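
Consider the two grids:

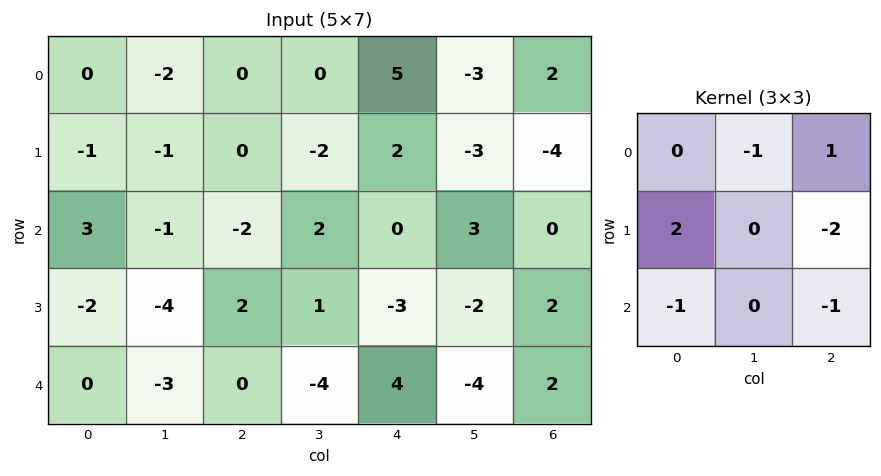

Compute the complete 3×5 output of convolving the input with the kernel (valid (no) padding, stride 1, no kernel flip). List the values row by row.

-1 1 3 -11 17
11 -5 1 -6 0
-9 1 4 17 -19

Output[0,0]: The receptive field on the input at this output position is [0 -2 0 / -1 -1 0 / 3 -1 -2]. Elementwise product with the kernel and sum: -2·-1 + 0·1 + -1·2 + 0·-2 + 3·-1 + -2·-1.
Output[0,1]: The receptive field on the input at this output position is [-2 0 0 / -1 0 -2 / -1 -2 2]. Elementwise product with the kernel and sum: 0·-1 + 0·1 + -1·2 + -2·-2 + -1·-1 + 2·-1.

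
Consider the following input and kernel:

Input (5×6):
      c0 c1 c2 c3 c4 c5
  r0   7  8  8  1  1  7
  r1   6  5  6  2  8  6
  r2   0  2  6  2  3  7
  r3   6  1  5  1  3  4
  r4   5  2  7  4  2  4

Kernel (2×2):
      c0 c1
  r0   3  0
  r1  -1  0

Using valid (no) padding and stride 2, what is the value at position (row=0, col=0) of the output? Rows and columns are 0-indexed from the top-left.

15

The receptive field on the input at this output position is [7 8 / 6 5]. Elementwise product with the kernel and sum: 7·3 + 6·-1.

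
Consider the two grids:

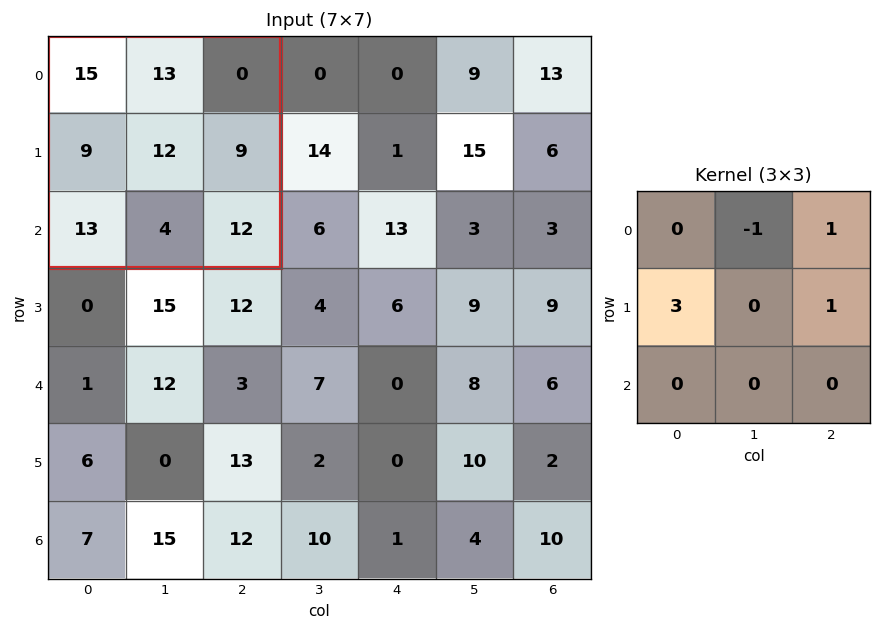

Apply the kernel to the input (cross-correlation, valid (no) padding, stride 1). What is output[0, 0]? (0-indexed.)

23

The receptive field on the input at this output position is [15 13 0 / 9 12 9 / 13 4 12]. Elementwise product with the kernel and sum: 13·-1 + 0·1 + 9·3 + 9·1.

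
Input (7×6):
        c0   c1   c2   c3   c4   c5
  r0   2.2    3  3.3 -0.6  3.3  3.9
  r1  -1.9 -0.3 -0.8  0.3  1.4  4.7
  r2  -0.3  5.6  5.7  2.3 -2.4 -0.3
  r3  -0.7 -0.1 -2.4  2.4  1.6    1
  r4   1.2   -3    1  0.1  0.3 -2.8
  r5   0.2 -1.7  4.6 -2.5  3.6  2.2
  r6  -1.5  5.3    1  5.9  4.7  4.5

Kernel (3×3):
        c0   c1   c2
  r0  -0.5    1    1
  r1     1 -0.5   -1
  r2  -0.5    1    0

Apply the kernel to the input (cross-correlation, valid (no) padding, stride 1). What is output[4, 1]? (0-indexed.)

The receptive field on the input at this output position is [-3 1 0.1 / -1.7 4.6 -2.5 / 5.3 1 5.9]. Elementwise product with the kernel and sum: -3·-0.5 + 1·1 + 0.1·1 + -1.7·1 + 4.6·-0.5 + -2.5·-1 + 5.3·-0.5 + 1·1.

-0.55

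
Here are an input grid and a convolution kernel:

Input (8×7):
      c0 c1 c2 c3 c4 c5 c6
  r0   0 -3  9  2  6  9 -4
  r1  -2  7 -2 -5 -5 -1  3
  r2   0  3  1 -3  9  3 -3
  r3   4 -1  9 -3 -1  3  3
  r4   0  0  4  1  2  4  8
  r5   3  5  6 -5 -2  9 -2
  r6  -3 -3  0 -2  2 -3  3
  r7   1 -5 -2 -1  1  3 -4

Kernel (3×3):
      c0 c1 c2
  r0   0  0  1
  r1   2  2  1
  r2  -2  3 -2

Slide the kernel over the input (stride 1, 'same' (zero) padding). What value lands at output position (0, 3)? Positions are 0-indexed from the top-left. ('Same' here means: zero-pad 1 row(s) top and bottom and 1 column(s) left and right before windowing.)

The receptive field on the zero-padded input at this output position is [0 0 0 / 9 2 6 / -2 -5 -5]. Elementwise product with the kernel and sum: 0·1 + 9·2 + 2·2 + 6·1 + -2·-2 + -5·3 + -5·-2.

27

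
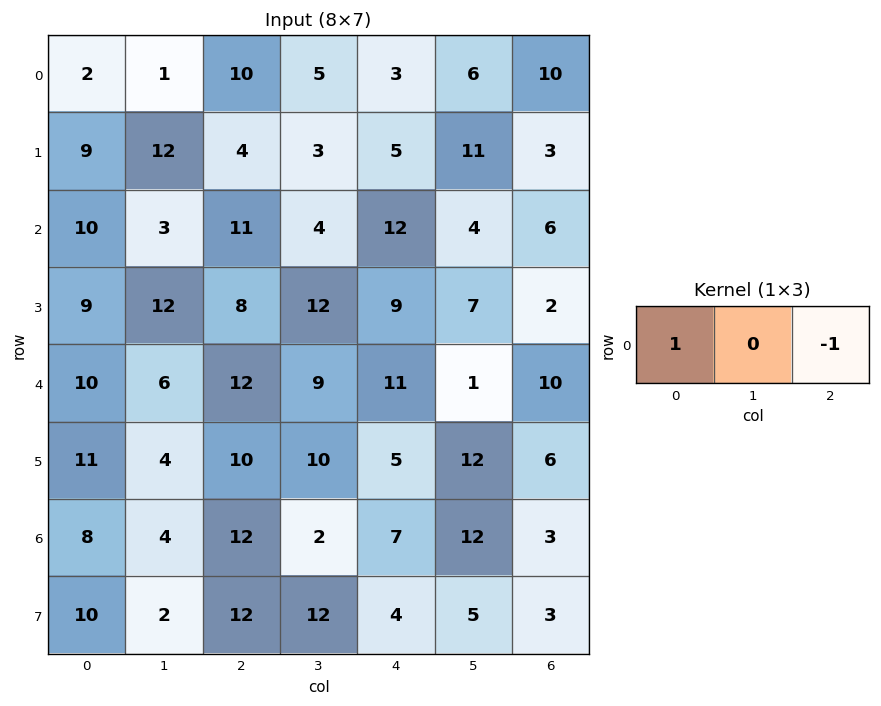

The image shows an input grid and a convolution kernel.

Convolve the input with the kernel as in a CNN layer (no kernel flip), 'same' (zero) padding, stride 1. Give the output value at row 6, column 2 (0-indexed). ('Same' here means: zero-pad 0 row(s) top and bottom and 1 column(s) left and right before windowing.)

The receptive field on the zero-padded input at this output position is [4 12 2]. Elementwise product with the kernel and sum: 4·1 + 2·-1.

2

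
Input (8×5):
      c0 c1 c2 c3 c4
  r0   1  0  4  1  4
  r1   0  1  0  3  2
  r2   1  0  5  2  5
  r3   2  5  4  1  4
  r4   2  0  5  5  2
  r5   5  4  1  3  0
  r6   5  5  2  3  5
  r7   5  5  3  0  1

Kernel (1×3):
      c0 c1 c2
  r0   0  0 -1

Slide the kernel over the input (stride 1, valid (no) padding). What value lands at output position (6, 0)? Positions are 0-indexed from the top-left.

-2

The receptive field on the input at this output position is [5 5 2]. Elementwise product with the kernel and sum: 2·-1.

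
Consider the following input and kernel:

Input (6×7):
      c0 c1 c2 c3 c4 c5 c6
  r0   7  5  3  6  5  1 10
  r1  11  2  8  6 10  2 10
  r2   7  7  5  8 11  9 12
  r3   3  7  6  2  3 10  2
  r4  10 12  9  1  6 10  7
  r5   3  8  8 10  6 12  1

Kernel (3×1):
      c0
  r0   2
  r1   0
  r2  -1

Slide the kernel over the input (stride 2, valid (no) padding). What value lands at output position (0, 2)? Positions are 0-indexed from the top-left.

-1

The receptive field on the input at this output position is [5 / 10 / 11]. Elementwise product with the kernel and sum: 5·2 + 11·-1.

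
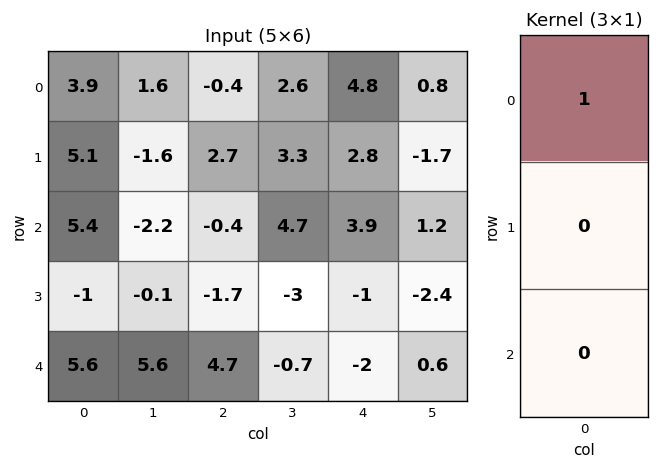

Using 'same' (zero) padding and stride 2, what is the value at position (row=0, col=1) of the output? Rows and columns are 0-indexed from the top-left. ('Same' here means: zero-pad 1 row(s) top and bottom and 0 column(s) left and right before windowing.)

The receptive field on the zero-padded input at this output position is [0 / -0.4 / 2.7]. Elementwise product with the kernel and sum: 0·1.

0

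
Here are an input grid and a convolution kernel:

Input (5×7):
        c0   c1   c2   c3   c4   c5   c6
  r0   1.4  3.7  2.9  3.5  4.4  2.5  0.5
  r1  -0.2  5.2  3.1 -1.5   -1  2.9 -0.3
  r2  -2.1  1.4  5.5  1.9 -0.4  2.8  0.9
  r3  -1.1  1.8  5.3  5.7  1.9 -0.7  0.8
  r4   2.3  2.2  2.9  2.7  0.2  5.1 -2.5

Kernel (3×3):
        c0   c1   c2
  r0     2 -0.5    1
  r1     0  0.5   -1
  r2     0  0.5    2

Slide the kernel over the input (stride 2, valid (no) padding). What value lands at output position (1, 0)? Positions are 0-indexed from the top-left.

The receptive field on the input at this output position is [-2.1 1.4 5.5 / -1.1 1.8 5.3 / 2.3 2.2 2.9]. Elementwise product with the kernel and sum: -2.1·2 + 1.4·-0.5 + 5.5·1 + 1.8·0.5 + 5.3·-1 + 2.2·0.5 + 2.9·2.

3.1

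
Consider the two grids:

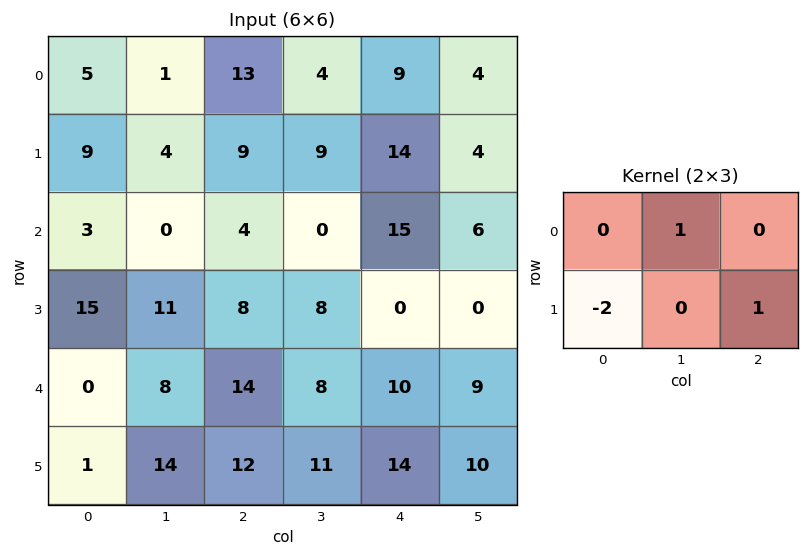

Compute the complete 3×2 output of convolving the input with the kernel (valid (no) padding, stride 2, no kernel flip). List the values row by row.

Output[0,0]: The receptive field on the input at this output position is [5 1 13 / 9 4 9]. Elementwise product with the kernel and sum: 1·1 + 9·-2 + 9·1.

-8 0
-22 -16
18 -2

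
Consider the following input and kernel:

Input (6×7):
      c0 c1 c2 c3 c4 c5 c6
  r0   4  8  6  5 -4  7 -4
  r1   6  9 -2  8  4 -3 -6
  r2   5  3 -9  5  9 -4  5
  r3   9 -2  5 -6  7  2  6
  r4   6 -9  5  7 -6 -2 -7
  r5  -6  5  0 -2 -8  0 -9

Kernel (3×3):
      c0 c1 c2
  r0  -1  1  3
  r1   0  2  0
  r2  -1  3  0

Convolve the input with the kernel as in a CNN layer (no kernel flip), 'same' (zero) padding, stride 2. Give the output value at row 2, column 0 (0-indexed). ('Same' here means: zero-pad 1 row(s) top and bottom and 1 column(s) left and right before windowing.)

The receptive field on the zero-padded input at this output position is [0 9 -2 / 0 6 -9 / 0 -6 5]. Elementwise product with the kernel and sum: 0·-1 + 9·1 + -2·3 + 6·2 + 0·-1 + -6·3.

-3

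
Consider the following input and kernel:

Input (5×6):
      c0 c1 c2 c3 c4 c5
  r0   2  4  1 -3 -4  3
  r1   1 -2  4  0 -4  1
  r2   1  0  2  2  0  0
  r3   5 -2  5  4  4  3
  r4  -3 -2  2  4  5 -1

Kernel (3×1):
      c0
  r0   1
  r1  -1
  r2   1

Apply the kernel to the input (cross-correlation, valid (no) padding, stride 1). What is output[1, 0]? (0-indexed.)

The receptive field on the input at this output position is [1 / 1 / 5]. Elementwise product with the kernel and sum: 1·1 + 1·-1 + 5·1.

5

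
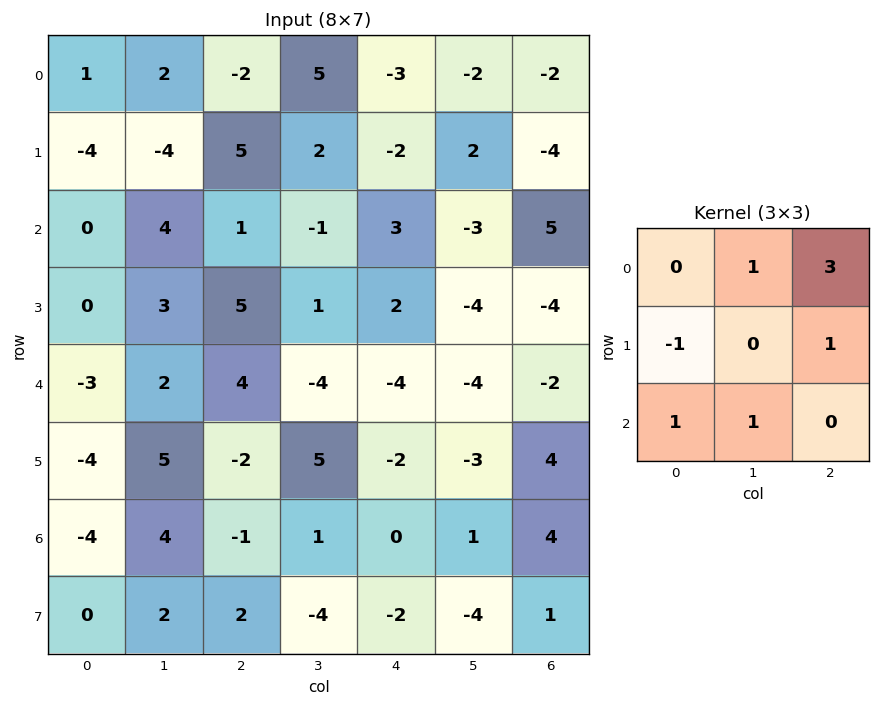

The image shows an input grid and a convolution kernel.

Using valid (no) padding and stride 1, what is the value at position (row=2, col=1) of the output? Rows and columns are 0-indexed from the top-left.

2

The receptive field on the input at this output position is [4 1 -1 / 3 5 1 / 2 4 -4]. Elementwise product with the kernel and sum: 1·1 + -1·3 + 3·-1 + 1·1 + 2·1 + 4·1.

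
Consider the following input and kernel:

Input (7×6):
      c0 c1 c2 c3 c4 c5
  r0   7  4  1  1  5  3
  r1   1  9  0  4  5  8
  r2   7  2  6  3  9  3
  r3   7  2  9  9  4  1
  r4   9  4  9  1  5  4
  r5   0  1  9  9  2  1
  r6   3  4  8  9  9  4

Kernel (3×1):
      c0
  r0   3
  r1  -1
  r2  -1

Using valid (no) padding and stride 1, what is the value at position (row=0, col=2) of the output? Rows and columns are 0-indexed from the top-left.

-3

The receptive field on the input at this output position is [1 / 0 / 6]. Elementwise product with the kernel and sum: 1·3 + 0·-1 + 6·-1.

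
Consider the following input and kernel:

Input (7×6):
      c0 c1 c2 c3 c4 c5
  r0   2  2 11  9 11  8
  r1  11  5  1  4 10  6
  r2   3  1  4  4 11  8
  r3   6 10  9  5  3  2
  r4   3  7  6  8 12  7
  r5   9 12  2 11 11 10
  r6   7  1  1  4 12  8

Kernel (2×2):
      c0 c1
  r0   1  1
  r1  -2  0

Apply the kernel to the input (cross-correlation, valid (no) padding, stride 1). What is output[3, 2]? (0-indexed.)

The receptive field on the input at this output position is [9 5 / 6 8]. Elementwise product with the kernel and sum: 9·1 + 5·1 + 6·-2.

2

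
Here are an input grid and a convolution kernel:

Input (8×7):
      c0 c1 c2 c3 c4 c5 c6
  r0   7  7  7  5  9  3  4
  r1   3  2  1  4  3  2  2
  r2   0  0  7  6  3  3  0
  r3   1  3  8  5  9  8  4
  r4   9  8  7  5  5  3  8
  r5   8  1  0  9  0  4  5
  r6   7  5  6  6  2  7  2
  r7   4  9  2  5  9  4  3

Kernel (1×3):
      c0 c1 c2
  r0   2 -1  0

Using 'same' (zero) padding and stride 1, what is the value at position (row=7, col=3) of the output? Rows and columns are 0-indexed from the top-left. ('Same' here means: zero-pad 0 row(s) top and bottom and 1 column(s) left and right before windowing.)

-1

The receptive field on the zero-padded input at this output position is [2 5 9]. Elementwise product with the kernel and sum: 2·2 + 5·-1.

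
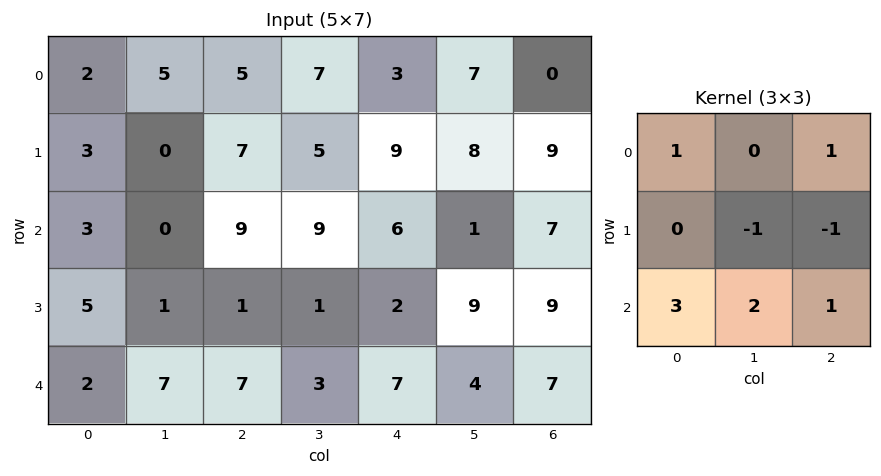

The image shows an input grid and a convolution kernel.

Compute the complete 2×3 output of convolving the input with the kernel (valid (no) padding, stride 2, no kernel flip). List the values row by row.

Output[0,0]: The receptive field on the input at this output position is [2 5 5 / 3 0 7 / 3 0 9]. Elementwise product with the kernel and sum: 2·1 + 5·1 + 0·-1 + 7·-1 + 3·3 + 0·2 + 9·1.

18 45 13
37 46 31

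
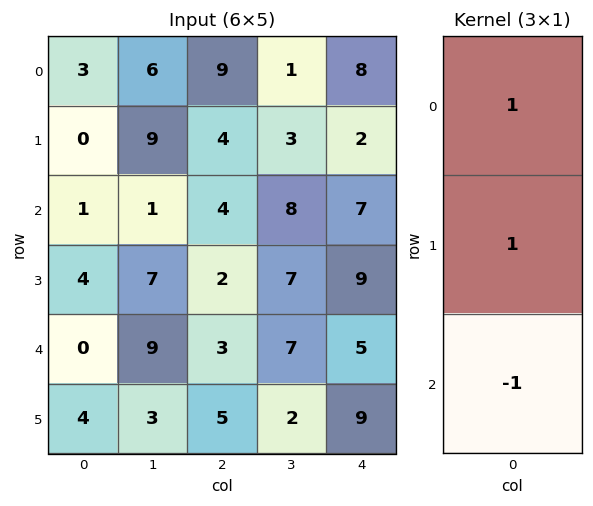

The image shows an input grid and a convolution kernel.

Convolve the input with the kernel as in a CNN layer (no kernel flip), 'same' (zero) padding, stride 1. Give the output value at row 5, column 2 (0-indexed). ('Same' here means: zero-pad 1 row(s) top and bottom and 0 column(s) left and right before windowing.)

The receptive field on the zero-padded input at this output position is [3 / 5 / 0]. Elementwise product with the kernel and sum: 3·1 + 5·1 + 0·-1.

8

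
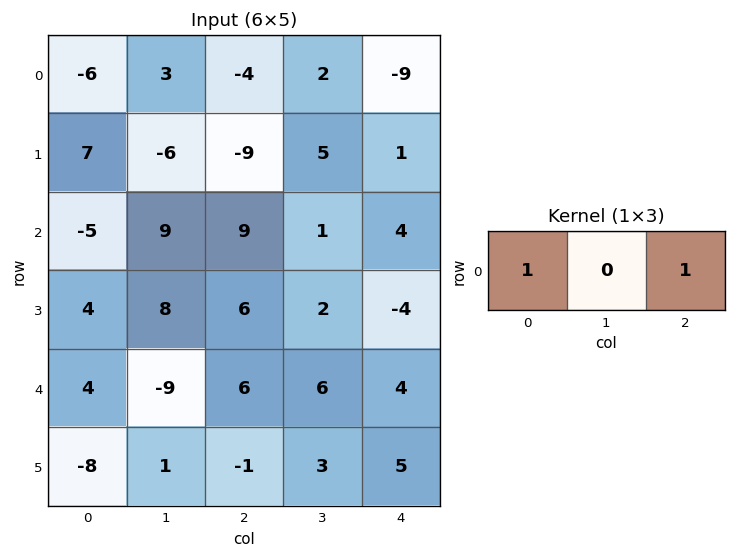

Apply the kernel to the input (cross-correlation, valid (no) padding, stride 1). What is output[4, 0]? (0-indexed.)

The receptive field on the input at this output position is [4 -9 6]. Elementwise product with the kernel and sum: 4·1 + 6·1.

10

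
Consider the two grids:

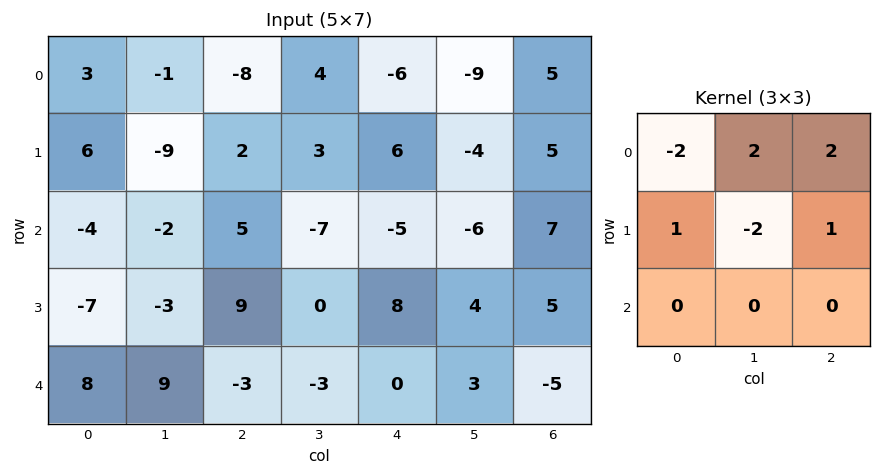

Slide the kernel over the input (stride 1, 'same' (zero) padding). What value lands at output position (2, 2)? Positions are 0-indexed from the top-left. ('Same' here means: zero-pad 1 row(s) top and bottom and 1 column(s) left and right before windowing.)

The receptive field on the zero-padded input at this output position is [-9 2 3 / -2 5 -7 / -3 9 0]. Elementwise product with the kernel and sum: -9·-2 + 2·2 + 3·2 + -2·1 + 5·-2 + -7·1.

9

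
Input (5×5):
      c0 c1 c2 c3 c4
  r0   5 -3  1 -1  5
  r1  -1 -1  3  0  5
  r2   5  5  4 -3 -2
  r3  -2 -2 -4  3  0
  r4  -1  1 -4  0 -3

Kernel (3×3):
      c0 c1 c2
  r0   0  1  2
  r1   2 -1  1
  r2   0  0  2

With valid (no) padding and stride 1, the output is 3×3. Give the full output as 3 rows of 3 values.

9 -12 16
6 12 19
-1 1 -24

Output[0,0]: The receptive field on the input at this output position is [5 -3 1 / -1 -1 3 / 5 5 4]. Elementwise product with the kernel and sum: -3·1 + 1·2 + -1·2 + -1·-1 + 3·1 + 4·2.
Output[0,1]: The receptive field on the input at this output position is [-3 1 -1 / -1 3 0 / 5 4 -3]. Elementwise product with the kernel and sum: 1·1 + -1·2 + -1·2 + 3·-1 + 0·1 + -3·2.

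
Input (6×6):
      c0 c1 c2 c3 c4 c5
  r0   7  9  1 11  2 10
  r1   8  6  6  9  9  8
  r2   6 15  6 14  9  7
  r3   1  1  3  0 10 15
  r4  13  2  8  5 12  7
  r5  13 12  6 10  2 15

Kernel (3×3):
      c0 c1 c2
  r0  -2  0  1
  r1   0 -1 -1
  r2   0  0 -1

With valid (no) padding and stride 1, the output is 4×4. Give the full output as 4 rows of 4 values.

Output[0,0]: The receptive field on the input at this output position is [7 9 1 / 8 6 6 / 6 15 6]. Elementwise product with the kernel and sum: 7·-2 + 1·1 + 6·-1 + 6·-1 + 6·-1.

-31 -36 -27 -36
-34 -23 -36 -41
-18 -24 -25 -53
-15 -25 -15 -19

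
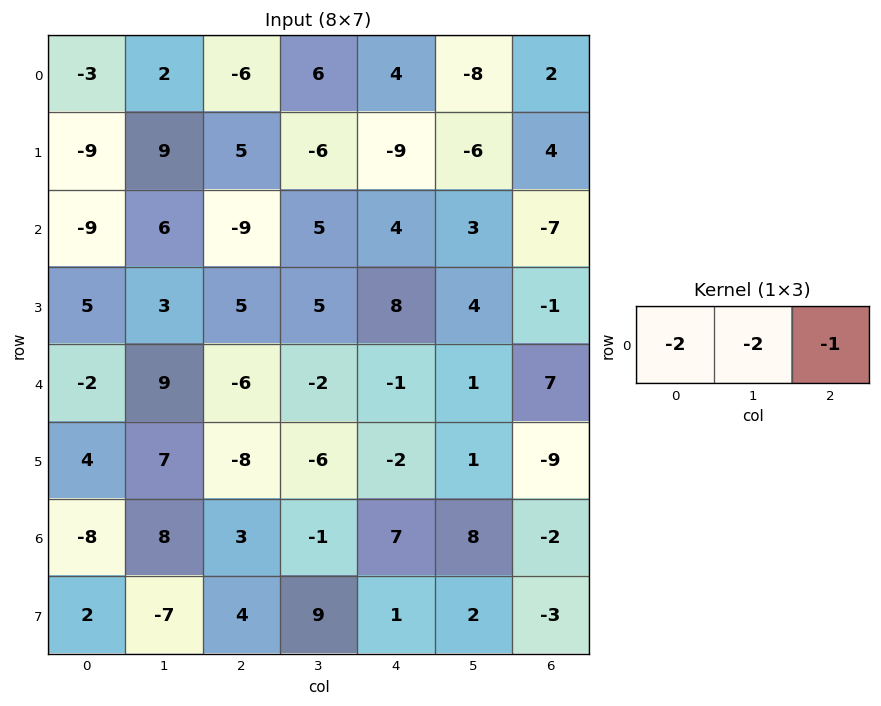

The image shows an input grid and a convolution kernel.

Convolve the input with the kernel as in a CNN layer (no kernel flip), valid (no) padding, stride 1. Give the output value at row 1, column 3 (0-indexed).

The receptive field on the input at this output position is [-6 -9 -6]. Elementwise product with the kernel and sum: -6·-2 + -9·-2 + -6·-1.

36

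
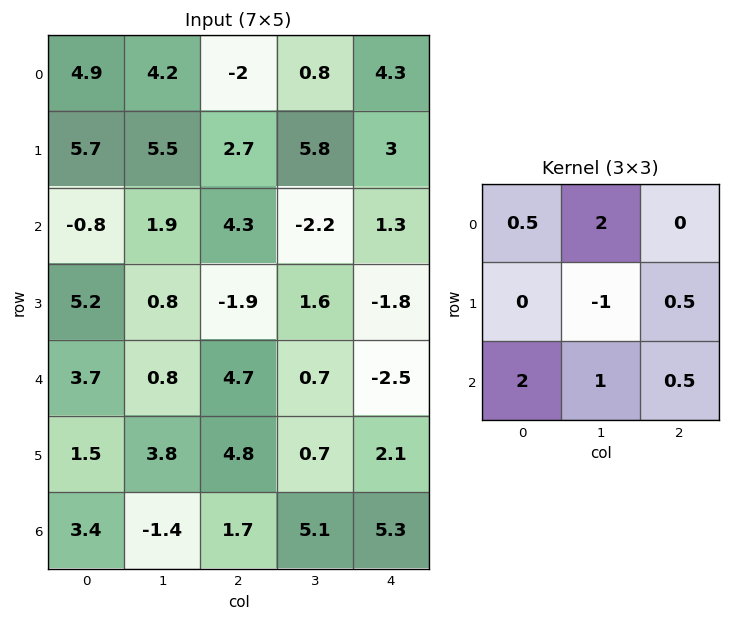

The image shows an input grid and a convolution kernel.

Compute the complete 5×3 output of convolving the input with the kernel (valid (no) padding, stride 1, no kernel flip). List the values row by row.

9.15 5.3 3.35
24.35 3.25 12.7
12.2 18.9 4.1
14.95 5 11.65
8.3 6.8 15.25

Output[0,0]: The receptive field on the input at this output position is [4.9 4.2 -2 / 5.7 5.5 2.7 / -0.8 1.9 4.3]. Elementwise product with the kernel and sum: 4.9·0.5 + 4.2·2 + 5.5·-1 + 2.7·0.5 + -0.8·2 + 1.9·1 + 4.3·0.5.
Output[0,1]: The receptive field on the input at this output position is [4.2 -2 0.8 / 5.5 2.7 5.8 / 1.9 4.3 -2.2]. Elementwise product with the kernel and sum: 4.2·0.5 + -2·2 + 2.7·-1 + 5.8·0.5 + 1.9·2 + 4.3·1 + -2.2·0.5.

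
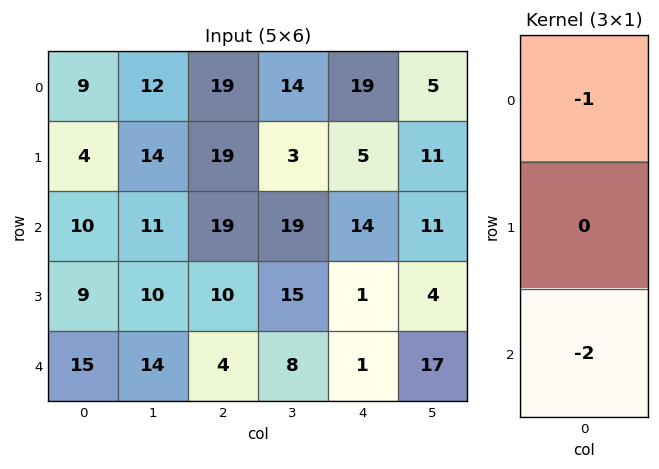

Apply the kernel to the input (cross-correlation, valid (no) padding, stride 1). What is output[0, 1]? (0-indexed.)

-34

The receptive field on the input at this output position is [12 / 14 / 11]. Elementwise product with the kernel and sum: 12·-1 + 11·-2.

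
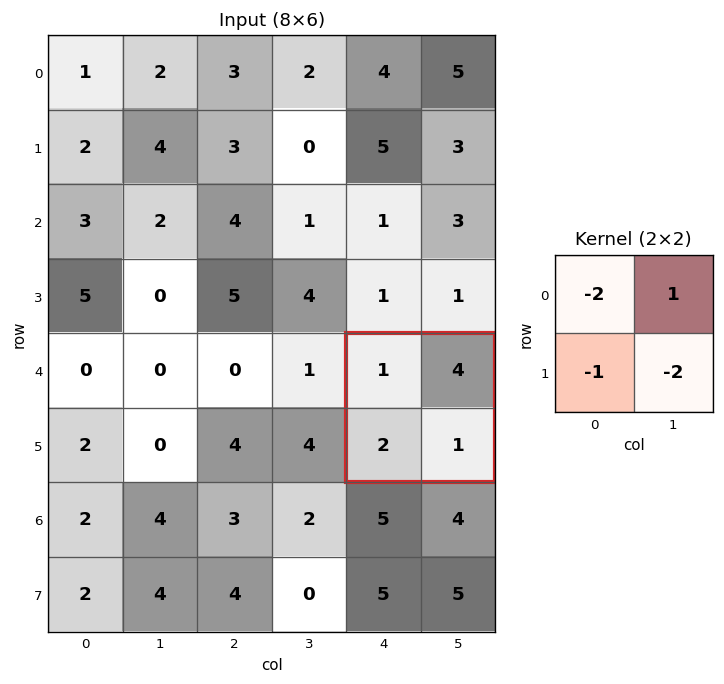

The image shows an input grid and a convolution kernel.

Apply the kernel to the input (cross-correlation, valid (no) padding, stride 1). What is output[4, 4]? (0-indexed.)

-2

The receptive field on the input at this output position is [1 4 / 2 1]. Elementwise product with the kernel and sum: 1·-2 + 4·1 + 2·-1 + 1·-2.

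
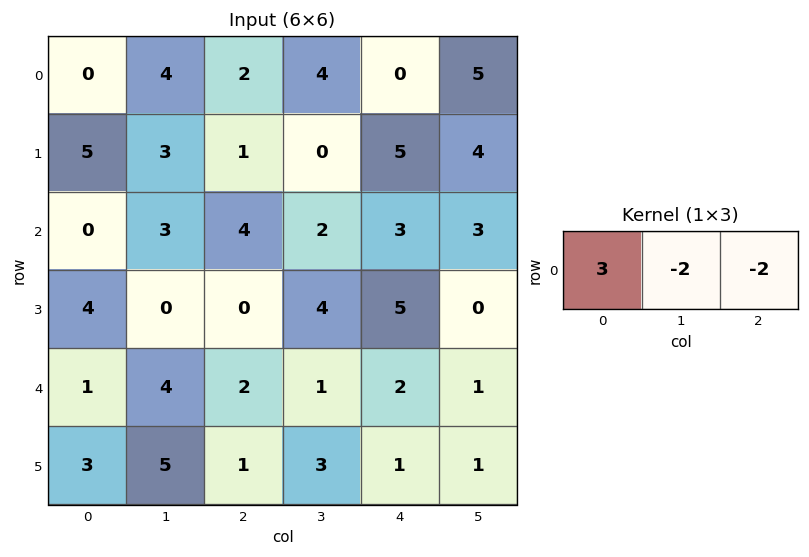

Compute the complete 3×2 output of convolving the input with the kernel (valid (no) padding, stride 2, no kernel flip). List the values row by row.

-12 -2
-14 2
-9 0

Output[0,0]: The receptive field on the input at this output position is [0 4 2]. Elementwise product with the kernel and sum: 0·3 + 4·-2 + 2·-2.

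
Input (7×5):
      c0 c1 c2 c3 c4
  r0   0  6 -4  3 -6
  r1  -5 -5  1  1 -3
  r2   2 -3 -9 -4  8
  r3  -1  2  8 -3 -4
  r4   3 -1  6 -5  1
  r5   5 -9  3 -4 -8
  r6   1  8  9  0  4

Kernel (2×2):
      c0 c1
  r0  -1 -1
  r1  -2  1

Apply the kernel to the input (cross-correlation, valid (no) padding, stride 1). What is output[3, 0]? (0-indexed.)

-8

The receptive field on the input at this output position is [-1 2 / 3 -1]. Elementwise product with the kernel and sum: -1·-1 + 2·-1 + 3·-2 + -1·1.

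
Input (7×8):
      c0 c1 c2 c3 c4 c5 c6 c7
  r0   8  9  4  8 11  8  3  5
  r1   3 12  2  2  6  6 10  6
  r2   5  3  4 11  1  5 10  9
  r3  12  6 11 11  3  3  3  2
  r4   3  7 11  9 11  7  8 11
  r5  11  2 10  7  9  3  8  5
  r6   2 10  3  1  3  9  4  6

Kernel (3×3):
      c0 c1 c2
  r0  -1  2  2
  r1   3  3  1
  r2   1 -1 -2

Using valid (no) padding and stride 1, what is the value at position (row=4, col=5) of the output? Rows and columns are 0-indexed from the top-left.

62

The receptive field on the input at this output position is [7 8 11 / 3 8 5 / 9 4 6]. Elementwise product with the kernel and sum: 7·-1 + 8·2 + 11·2 + 3·3 + 8·3 + 5·1 + 9·1 + 4·-1 + 6·-2.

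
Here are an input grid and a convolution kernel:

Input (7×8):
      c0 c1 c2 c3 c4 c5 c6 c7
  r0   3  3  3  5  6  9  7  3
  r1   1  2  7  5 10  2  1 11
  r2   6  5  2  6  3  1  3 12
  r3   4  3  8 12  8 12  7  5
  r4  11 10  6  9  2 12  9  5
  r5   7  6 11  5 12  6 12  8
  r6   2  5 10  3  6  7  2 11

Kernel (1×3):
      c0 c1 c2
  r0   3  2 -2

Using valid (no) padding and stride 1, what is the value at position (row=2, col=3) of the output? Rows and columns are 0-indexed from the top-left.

The receptive field on the input at this output position is [6 3 1]. Elementwise product with the kernel and sum: 6·3 + 3·2 + 1·-2.

22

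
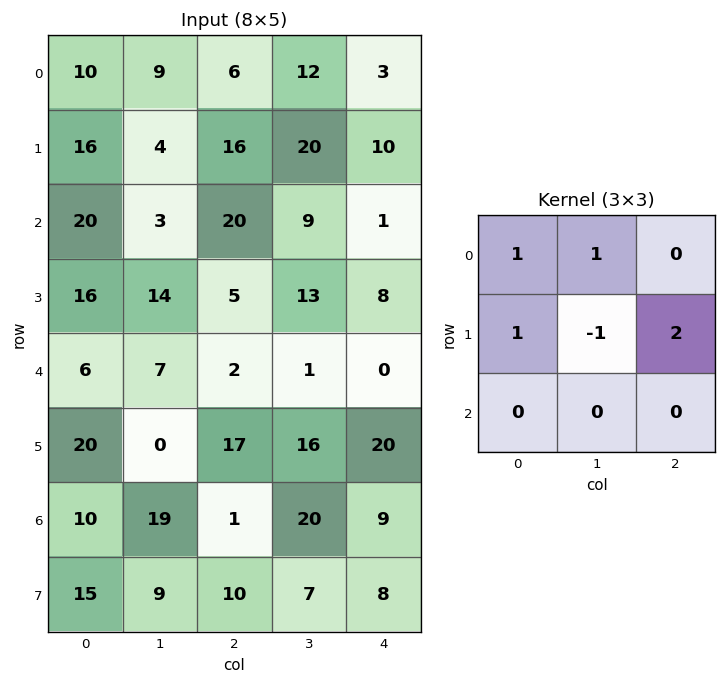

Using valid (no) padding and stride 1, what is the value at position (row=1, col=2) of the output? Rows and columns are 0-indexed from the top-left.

49

The receptive field on the input at this output position is [16 20 10 / 20 9 1 / 5 13 8]. Elementwise product with the kernel and sum: 16·1 + 20·1 + 20·1 + 9·-1 + 1·2.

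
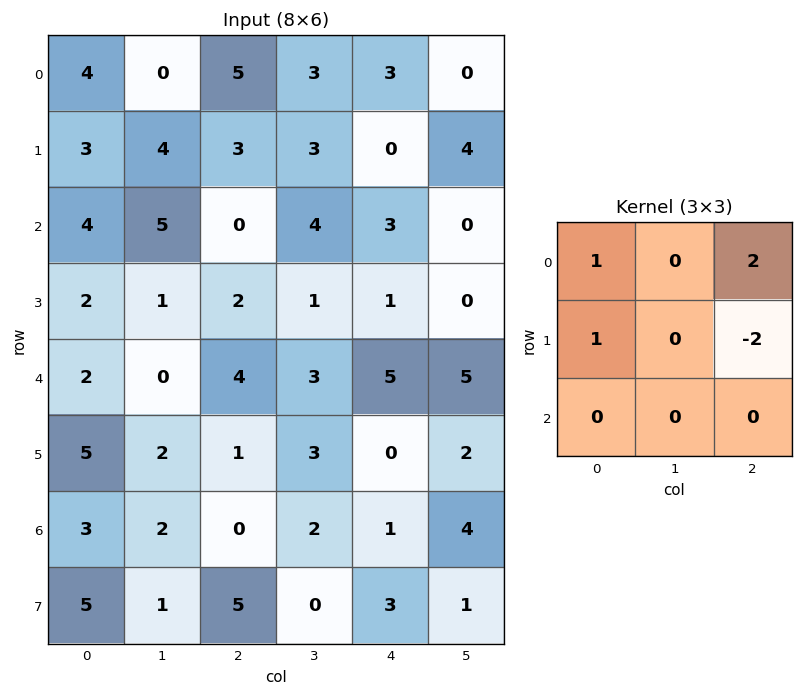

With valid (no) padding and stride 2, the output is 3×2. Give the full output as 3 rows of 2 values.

11 14
2 6
13 15

Output[0,0]: The receptive field on the input at this output position is [4 0 5 / 3 4 3 / 4 5 0]. Elementwise product with the kernel and sum: 4·1 + 5·2 + 3·1 + 3·-2.
Output[0,1]: The receptive field on the input at this output position is [5 3 3 / 3 3 0 / 0 4 3]. Elementwise product with the kernel and sum: 5·1 + 3·2 + 3·1 + 0·-2.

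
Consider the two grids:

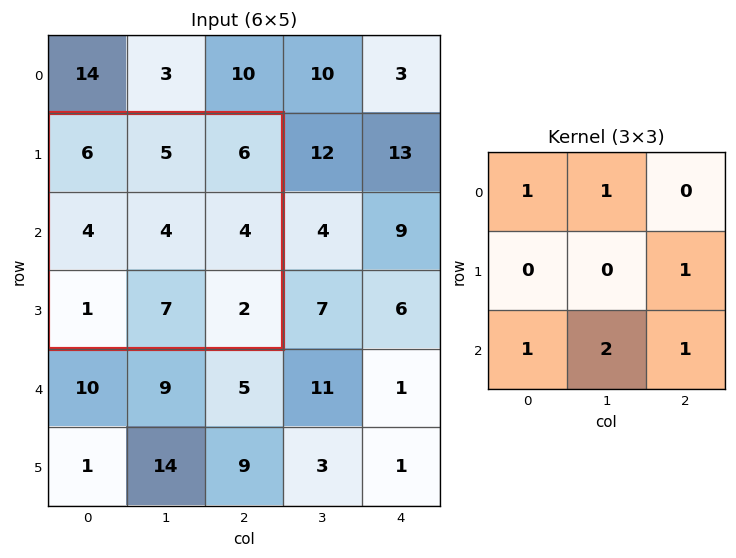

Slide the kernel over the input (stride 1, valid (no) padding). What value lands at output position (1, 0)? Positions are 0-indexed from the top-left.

The receptive field on the input at this output position is [6 5 6 / 4 4 4 / 1 7 2]. Elementwise product with the kernel and sum: 6·1 + 5·1 + 4·1 + 1·1 + 7·2 + 2·1.

32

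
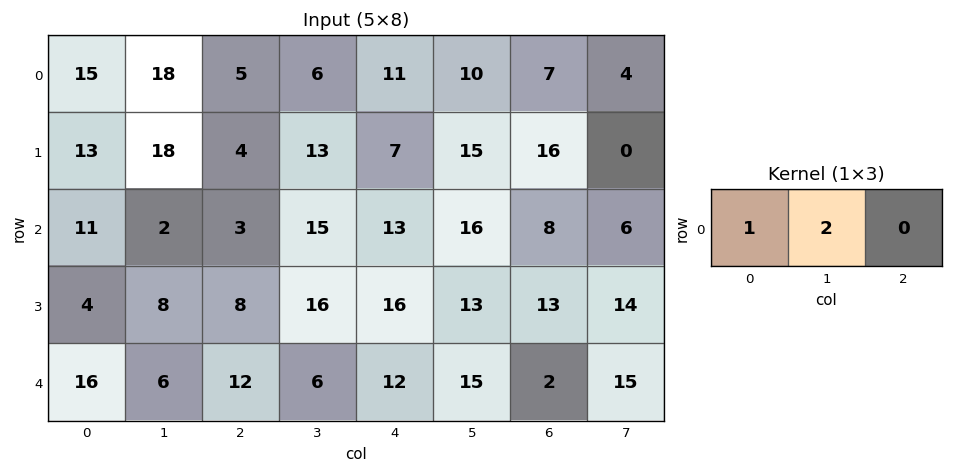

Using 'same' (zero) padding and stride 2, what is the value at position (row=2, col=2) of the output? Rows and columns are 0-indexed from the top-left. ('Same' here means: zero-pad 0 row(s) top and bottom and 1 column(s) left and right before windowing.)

30

The receptive field on the zero-padded input at this output position is [6 12 15]. Elementwise product with the kernel and sum: 6·1 + 12·2.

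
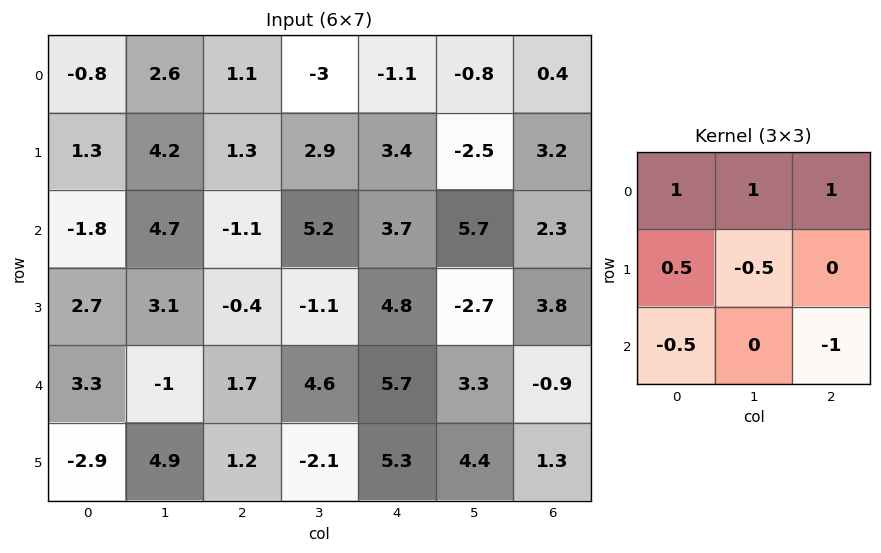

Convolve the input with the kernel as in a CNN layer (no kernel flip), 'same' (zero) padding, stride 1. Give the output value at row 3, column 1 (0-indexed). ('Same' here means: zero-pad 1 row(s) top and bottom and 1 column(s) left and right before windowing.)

-1.75

The receptive field on the zero-padded input at this output position is [-1.8 4.7 -1.1 / 2.7 3.1 -0.4 / 3.3 -1 1.7]. Elementwise product with the kernel and sum: -1.8·1 + 4.7·1 + -1.1·1 + 2.7·0.5 + 3.1·-0.5 + 3.3·-0.5 + 1.7·-1.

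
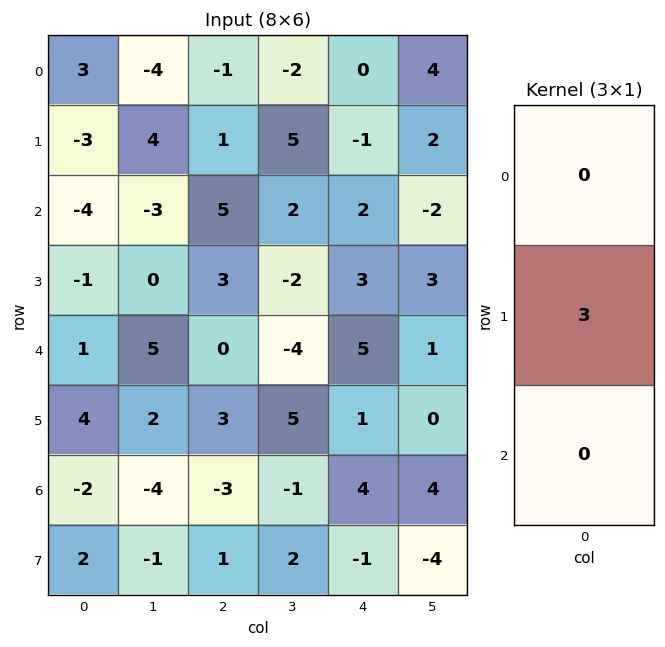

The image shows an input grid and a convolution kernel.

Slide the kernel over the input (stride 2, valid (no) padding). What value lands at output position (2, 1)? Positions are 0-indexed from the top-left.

9

The receptive field on the input at this output position is [0 / 3 / -3]. Elementwise product with the kernel and sum: 3·3.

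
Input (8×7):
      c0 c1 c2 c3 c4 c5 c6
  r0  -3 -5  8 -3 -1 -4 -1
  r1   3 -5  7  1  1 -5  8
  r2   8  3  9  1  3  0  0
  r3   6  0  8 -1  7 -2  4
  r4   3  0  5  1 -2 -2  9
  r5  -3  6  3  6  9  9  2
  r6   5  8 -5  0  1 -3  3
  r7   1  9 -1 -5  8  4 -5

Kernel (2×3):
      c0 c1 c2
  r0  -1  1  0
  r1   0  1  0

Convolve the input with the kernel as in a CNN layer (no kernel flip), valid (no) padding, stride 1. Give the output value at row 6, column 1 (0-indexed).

The receptive field on the input at this output position is [8 -5 0 / 9 -1 -5]. Elementwise product with the kernel and sum: 8·-1 + -5·1 + -1·1.

-14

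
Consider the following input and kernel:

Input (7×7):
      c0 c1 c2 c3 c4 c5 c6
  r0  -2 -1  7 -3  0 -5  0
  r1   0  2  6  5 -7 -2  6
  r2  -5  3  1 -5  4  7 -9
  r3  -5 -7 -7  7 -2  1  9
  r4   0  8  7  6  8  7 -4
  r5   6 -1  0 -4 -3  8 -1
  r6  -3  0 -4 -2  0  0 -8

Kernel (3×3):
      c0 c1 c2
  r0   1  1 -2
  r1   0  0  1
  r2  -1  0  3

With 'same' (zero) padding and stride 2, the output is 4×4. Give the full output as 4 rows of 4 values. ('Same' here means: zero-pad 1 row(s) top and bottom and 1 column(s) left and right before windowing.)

Output[0,0]: The receptive field on the zero-padded input at this output position is [0 0 0 / 0 -2 -1 / 0 0 2]. Elementwise product with the kernel and sum: 0·1 + 0·1 + 0·-2 + -1·1 + 0·-1 + 2·3.
Output[0,1]: The receptive field on the zero-padded input at this output position is [0 0 0 / -1 7 -3 / 2 6 5]. Elementwise product with the kernel and sum: 0·1 + 0·1 + 0·-2 + -3·1 + 2·-1 + 5·3.

5 10 -16 2
-22 21 5 3
14 -33 38 2
8 5 -23 7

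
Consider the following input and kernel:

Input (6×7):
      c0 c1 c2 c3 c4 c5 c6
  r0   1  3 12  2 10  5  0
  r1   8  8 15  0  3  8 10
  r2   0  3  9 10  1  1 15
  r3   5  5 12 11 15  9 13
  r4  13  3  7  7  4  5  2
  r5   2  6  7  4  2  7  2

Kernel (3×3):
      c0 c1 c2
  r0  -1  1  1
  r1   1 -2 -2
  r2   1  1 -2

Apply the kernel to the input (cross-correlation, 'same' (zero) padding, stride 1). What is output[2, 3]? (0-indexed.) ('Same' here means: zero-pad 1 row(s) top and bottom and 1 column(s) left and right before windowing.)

The receptive field on the zero-padded input at this output position is [15 0 3 / 9 10 1 / 12 11 15]. Elementwise product with the kernel and sum: 15·-1 + 0·1 + 3·1 + 9·1 + 10·-2 + 1·-2 + 12·1 + 11·1 + 15·-2.

-32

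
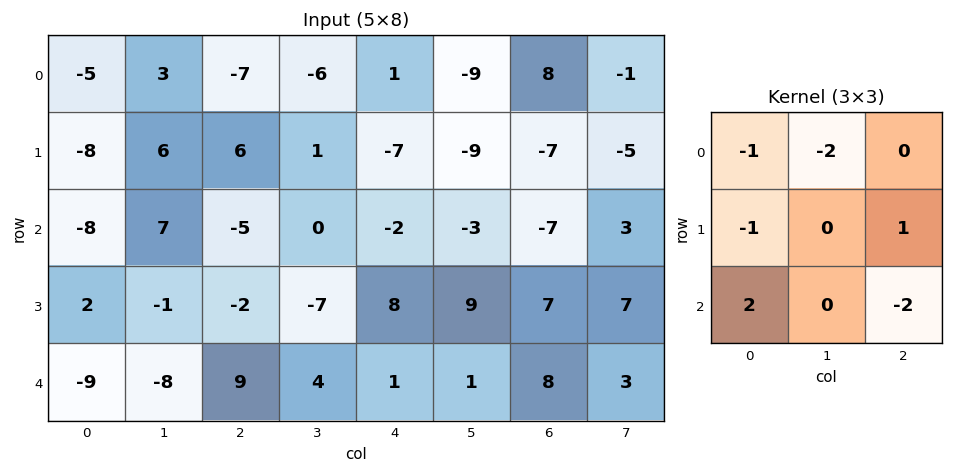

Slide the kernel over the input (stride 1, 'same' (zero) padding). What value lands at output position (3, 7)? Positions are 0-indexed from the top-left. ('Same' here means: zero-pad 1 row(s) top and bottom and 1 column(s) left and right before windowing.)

The receptive field on the zero-padded input at this output position is [-7 3 0 / 7 7 0 / 8 3 0]. Elementwise product with the kernel and sum: -7·-1 + 3·-2 + 7·-1 + 0·1 + 8·2 + 0·-2.

10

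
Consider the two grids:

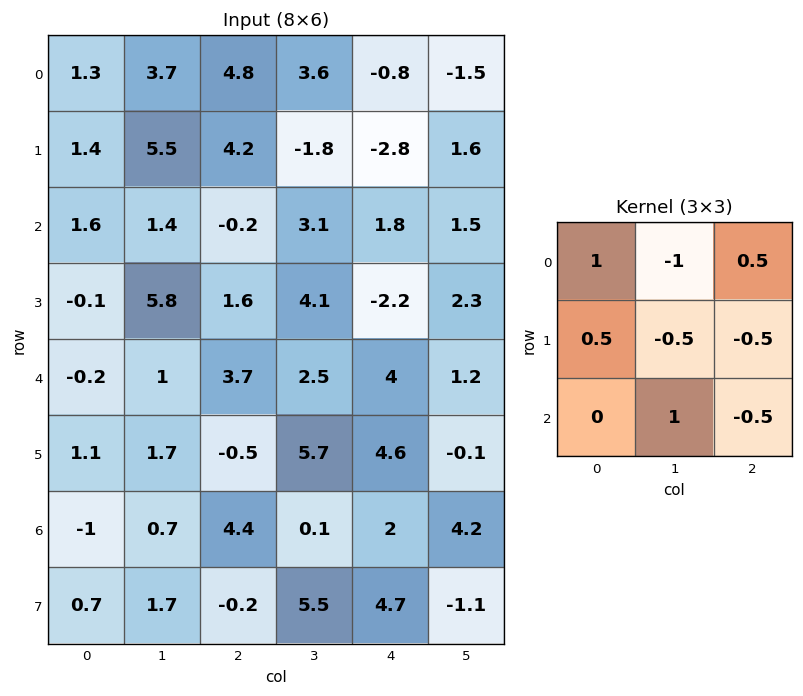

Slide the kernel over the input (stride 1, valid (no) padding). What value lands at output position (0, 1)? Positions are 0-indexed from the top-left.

The receptive field on the input at this output position is [3.7 4.8 3.6 / 5.5 4.2 -1.8 / 1.4 -0.2 3.1]. Elementwise product with the kernel and sum: 3.7·1 + 4.8·-1 + 3.6·0.5 + 5.5·0.5 + 4.2·-0.5 + -1.8·-0.5 + -0.2·1 + 3.1·-0.5.

0.5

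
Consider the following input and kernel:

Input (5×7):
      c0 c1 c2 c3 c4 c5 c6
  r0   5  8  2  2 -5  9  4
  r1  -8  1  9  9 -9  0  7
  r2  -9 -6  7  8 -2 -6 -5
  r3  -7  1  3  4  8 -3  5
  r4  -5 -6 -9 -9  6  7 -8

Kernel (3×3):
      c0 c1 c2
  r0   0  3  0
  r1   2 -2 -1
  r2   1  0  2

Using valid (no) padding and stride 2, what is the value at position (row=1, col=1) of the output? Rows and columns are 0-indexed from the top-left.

17

The receptive field on the input at this output position is [7 8 -2 / 3 4 8 / -9 -9 6]. Elementwise product with the kernel and sum: 8·3 + 3·2 + 4·-2 + 8·-1 + -9·1 + 6·2.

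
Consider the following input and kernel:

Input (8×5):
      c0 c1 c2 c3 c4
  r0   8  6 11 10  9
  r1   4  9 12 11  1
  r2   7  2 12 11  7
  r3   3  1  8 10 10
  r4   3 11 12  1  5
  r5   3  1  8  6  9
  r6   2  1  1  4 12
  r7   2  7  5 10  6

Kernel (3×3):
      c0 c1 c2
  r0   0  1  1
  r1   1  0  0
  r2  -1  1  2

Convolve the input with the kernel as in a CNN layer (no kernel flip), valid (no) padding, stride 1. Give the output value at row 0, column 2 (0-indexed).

The receptive field on the input at this output position is [11 10 9 / 12 11 1 / 12 11 7]. Elementwise product with the kernel and sum: 10·1 + 9·1 + 12·1 + 12·-1 + 11·1 + 7·2.

44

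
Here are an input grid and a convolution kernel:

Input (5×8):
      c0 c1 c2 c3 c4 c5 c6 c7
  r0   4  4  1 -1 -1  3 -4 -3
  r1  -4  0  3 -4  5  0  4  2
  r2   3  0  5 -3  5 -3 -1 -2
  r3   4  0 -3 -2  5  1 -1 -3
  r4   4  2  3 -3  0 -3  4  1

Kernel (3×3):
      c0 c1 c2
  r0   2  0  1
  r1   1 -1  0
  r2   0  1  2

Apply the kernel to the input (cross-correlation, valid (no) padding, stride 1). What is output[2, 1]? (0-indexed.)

The receptive field on the input at this output position is [0 5 -3 / 0 -3 -2 / 2 3 -3]. Elementwise product with the kernel and sum: 0·2 + -3·1 + 0·1 + -3·-1 + 3·1 + -3·2.

-3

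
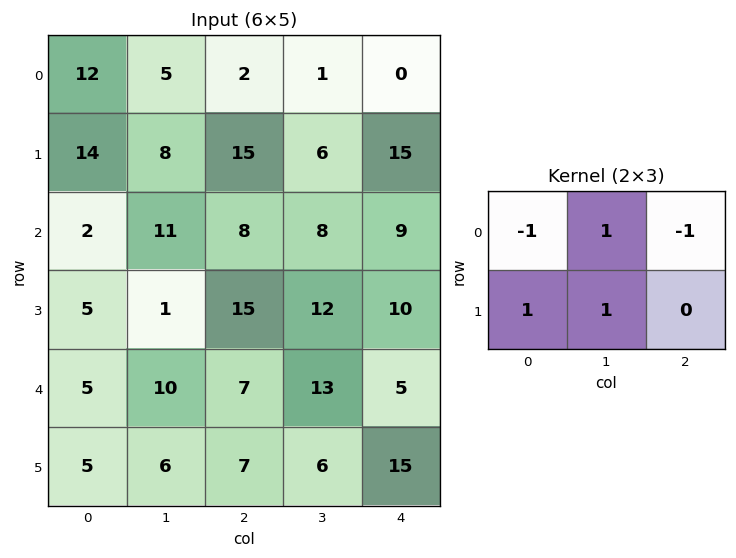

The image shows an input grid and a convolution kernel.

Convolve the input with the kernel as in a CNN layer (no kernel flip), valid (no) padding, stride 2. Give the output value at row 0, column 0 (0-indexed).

The receptive field on the input at this output position is [12 5 2 / 14 8 15]. Elementwise product with the kernel and sum: 12·-1 + 5·1 + 2·-1 + 14·1 + 8·1.

13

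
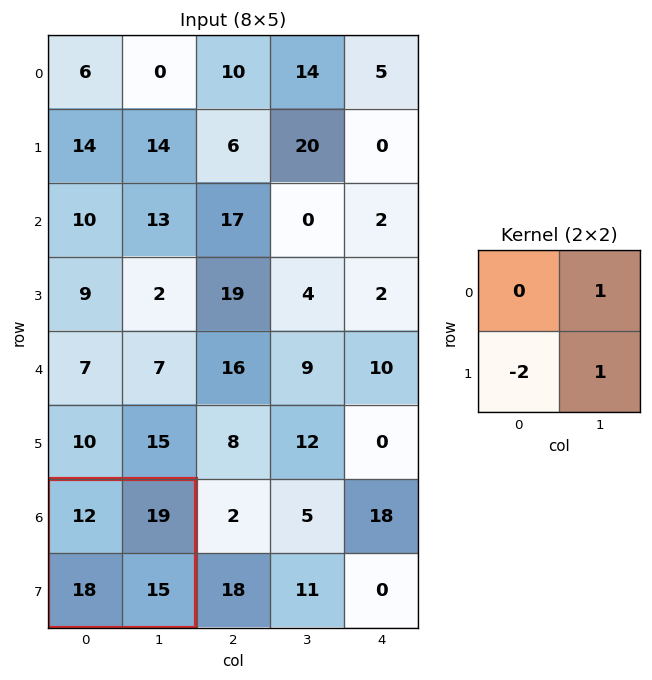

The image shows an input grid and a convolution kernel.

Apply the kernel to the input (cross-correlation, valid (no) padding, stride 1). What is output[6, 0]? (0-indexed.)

-2

The receptive field on the input at this output position is [12 19 / 18 15]. Elementwise product with the kernel and sum: 19·1 + 18·-2 + 15·1.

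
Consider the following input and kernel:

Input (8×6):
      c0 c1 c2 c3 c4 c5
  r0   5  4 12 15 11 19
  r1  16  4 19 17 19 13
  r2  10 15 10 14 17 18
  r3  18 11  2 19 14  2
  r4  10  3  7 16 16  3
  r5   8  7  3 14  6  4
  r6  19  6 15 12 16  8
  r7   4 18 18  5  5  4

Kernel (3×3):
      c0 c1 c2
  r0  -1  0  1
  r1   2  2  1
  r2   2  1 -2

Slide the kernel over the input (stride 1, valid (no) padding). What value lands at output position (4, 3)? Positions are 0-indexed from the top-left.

55

The receptive field on the input at this output position is [16 16 3 / 14 6 4 / 12 16 8]. Elementwise product with the kernel and sum: 16·-1 + 3·1 + 14·2 + 6·2 + 4·1 + 12·2 + 16·1 + 8·-2.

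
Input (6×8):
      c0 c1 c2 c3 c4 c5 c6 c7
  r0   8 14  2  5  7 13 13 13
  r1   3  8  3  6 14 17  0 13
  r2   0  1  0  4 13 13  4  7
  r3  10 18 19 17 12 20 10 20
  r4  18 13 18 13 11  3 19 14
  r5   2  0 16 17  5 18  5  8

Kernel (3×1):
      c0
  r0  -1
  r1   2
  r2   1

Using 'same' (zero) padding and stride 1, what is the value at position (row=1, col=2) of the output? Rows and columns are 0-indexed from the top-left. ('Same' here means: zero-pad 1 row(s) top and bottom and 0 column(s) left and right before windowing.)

The receptive field on the zero-padded input at this output position is [2 / 3 / 0]. Elementwise product with the kernel and sum: 2·-1 + 3·2 + 0·1.

4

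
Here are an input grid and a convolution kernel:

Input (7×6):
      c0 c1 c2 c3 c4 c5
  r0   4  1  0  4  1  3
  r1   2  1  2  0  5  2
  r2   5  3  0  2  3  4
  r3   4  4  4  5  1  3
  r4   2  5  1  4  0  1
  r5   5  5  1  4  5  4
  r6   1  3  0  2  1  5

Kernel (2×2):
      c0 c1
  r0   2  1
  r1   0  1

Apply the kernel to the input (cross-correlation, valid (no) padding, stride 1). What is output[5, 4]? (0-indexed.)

The receptive field on the input at this output position is [5 4 / 1 5]. Elementwise product with the kernel and sum: 5·2 + 4·1 + 5·1.

19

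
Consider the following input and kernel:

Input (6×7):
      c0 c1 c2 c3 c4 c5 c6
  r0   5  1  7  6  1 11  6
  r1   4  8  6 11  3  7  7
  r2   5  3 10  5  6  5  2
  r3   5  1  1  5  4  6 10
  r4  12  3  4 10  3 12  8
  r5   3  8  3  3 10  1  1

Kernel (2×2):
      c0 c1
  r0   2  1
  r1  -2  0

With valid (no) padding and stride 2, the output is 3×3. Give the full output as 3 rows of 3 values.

3 8 7
3 23 9
21 12 -2

Output[0,0]: The receptive field on the input at this output position is [5 1 / 4 8]. Elementwise product with the kernel and sum: 5·2 + 1·1 + 4·-2.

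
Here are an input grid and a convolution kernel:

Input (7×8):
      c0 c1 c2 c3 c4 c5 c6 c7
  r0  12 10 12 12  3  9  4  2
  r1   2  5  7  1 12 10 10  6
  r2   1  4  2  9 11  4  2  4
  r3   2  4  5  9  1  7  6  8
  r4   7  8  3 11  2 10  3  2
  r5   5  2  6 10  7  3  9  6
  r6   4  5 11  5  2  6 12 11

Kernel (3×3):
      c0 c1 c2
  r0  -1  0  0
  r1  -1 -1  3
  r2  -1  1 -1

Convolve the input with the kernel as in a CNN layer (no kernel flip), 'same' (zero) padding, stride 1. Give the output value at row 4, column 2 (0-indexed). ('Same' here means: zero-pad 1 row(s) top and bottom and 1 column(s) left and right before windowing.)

The receptive field on the zero-padded input at this output position is [4 5 9 / 8 3 11 / 2 6 10]. Elementwise product with the kernel and sum: 4·-1 + 8·-1 + 3·-1 + 11·3 + 2·-1 + 6·1 + 10·-1.

12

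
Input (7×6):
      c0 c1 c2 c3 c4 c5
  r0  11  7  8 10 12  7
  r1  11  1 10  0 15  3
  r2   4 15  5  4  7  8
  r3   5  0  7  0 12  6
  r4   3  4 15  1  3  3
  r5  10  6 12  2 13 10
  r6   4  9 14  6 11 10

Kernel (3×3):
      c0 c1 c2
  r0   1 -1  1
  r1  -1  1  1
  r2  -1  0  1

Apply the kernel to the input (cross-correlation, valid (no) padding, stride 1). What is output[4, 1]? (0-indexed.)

-5

The receptive field on the input at this output position is [4 15 1 / 6 12 2 / 9 14 6]. Elementwise product with the kernel and sum: 4·1 + 15·-1 + 1·1 + 6·-1 + 12·1 + 2·1 + 9·-1 + 6·1.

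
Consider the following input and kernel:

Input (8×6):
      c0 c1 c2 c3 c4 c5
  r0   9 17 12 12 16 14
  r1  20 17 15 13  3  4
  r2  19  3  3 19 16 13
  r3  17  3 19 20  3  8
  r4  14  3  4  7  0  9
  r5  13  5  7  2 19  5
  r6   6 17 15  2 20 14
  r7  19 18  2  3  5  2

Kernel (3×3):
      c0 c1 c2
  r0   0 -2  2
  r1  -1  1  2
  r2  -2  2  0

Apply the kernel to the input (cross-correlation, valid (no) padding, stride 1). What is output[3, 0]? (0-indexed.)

The receptive field on the input at this output position is [17 3 19 / 14 3 4 / 13 5 7]. Elementwise product with the kernel and sum: 3·-2 + 19·2 + 14·-1 + 3·1 + 4·2 + 13·-2 + 5·2.

13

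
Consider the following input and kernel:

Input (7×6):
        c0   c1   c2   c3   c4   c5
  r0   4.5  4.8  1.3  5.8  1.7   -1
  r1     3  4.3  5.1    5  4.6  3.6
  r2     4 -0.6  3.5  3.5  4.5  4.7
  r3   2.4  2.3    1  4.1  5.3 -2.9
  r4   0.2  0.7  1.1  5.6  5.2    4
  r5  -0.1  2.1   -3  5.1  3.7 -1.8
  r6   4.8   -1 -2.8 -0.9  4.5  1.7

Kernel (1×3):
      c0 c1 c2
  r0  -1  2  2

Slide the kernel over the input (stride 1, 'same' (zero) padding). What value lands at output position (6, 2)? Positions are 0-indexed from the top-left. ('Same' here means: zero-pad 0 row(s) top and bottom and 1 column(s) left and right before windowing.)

-6.4

The receptive field on the zero-padded input at this output position is [-1 -2.8 -0.9]. Elementwise product with the kernel and sum: -1·-1 + -2.8·2 + -0.9·2.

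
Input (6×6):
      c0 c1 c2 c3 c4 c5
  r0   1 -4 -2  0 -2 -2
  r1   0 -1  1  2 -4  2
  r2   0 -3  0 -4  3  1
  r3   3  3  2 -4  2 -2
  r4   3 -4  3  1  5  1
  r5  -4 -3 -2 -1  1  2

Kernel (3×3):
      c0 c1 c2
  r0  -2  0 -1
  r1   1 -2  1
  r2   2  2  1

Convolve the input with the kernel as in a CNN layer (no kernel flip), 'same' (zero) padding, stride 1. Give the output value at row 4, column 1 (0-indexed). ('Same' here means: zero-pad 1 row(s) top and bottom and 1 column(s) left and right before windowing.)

-10

The receptive field on the zero-padded input at this output position is [3 3 2 / 3 -4 3 / -4 -3 -2]. Elementwise product with the kernel and sum: 3·-2 + 2·-1 + 3·1 + -4·-2 + 3·1 + -4·2 + -3·2 + -2·1.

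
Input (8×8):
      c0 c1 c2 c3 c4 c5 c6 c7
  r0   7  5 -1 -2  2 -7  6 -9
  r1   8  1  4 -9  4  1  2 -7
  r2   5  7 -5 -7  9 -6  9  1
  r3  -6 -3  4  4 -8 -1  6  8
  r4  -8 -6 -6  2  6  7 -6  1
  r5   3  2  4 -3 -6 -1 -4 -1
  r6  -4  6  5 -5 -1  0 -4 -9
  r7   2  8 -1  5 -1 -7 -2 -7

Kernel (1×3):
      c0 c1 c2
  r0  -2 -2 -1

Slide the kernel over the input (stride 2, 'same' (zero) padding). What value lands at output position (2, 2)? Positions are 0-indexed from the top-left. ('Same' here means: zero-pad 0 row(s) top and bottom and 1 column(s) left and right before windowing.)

The receptive field on the zero-padded input at this output position is [2 6 7]. Elementwise product with the kernel and sum: 2·-2 + 6·-2 + 7·-1.

-23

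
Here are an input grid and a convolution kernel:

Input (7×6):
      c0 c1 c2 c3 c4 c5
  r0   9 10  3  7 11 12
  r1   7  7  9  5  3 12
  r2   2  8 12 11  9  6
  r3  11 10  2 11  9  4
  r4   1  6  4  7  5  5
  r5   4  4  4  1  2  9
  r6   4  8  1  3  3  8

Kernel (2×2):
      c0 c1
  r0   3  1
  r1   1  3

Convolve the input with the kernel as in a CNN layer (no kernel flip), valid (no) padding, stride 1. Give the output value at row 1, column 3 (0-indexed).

56

The receptive field on the input at this output position is [5 3 / 11 9]. Elementwise product with the kernel and sum: 5·3 + 3·1 + 11·1 + 9·3.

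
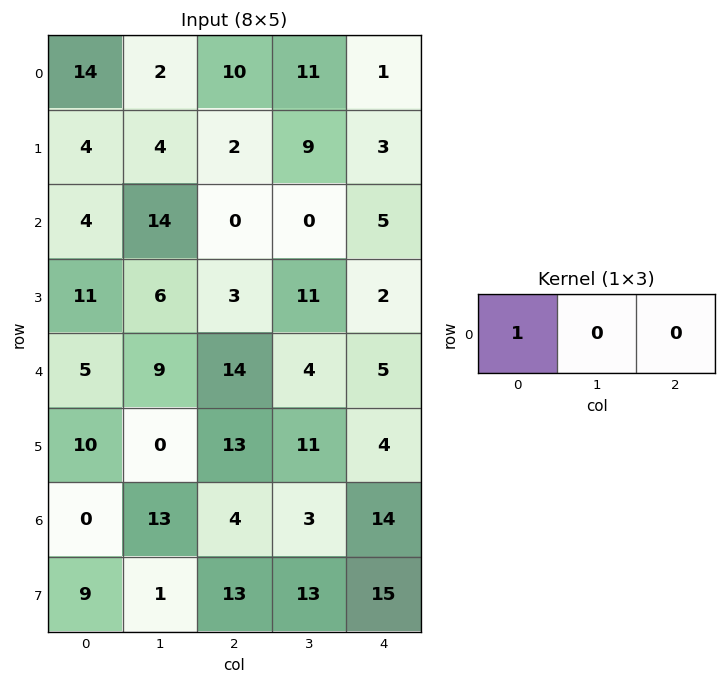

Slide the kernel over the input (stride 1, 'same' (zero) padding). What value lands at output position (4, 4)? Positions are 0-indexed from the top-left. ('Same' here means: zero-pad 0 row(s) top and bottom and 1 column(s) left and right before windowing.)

4

The receptive field on the zero-padded input at this output position is [4 5 0]. Elementwise product with the kernel and sum: 4·1.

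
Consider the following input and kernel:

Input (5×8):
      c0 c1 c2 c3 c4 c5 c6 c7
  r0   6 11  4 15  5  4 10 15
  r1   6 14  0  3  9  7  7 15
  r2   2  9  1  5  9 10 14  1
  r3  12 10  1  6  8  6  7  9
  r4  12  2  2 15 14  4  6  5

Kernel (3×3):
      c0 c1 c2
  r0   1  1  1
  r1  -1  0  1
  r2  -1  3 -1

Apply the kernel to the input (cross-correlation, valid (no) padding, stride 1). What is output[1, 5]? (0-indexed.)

26

The receptive field on the input at this output position is [7 7 15 / 10 14 1 / 6 7 9]. Elementwise product with the kernel and sum: 7·1 + 7·1 + 15·1 + 10·-1 + 1·1 + 6·-1 + 7·3 + 9·-1.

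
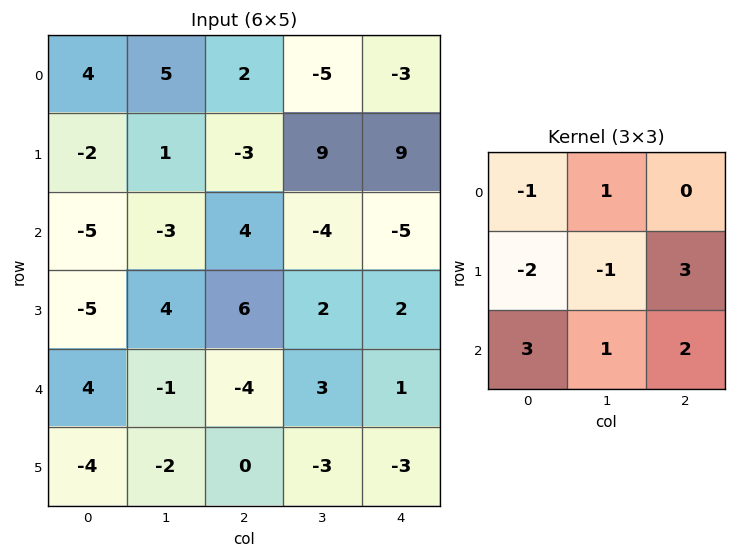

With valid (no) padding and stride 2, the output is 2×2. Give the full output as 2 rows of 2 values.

Output[0,0]: The receptive field on the input at this output position is [4 5 2 / -2 1 -3 / -5 -3 4]. Elementwise product with the kernel and sum: 4·-1 + 5·1 + -2·-2 + 1·-1 + -3·3 + -5·3 + -3·1 + 4·2.

-15 15
29 -23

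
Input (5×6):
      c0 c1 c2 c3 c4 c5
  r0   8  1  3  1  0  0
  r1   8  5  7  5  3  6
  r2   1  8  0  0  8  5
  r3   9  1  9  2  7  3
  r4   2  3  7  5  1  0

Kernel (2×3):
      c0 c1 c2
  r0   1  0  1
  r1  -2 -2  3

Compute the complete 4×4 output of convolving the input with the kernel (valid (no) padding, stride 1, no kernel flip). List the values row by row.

6 -7 -12 3
-3 -6 34 10
8 -6 7 -4
29 -2 -5 -7

Output[0,0]: The receptive field on the input at this output position is [8 1 3 / 8 5 7]. Elementwise product with the kernel and sum: 8·1 + 3·1 + 8·-2 + 5·-2 + 7·3.
Output[0,1]: The receptive field on the input at this output position is [1 3 1 / 5 7 5]. Elementwise product with the kernel and sum: 1·1 + 1·1 + 5·-2 + 7·-2 + 5·3.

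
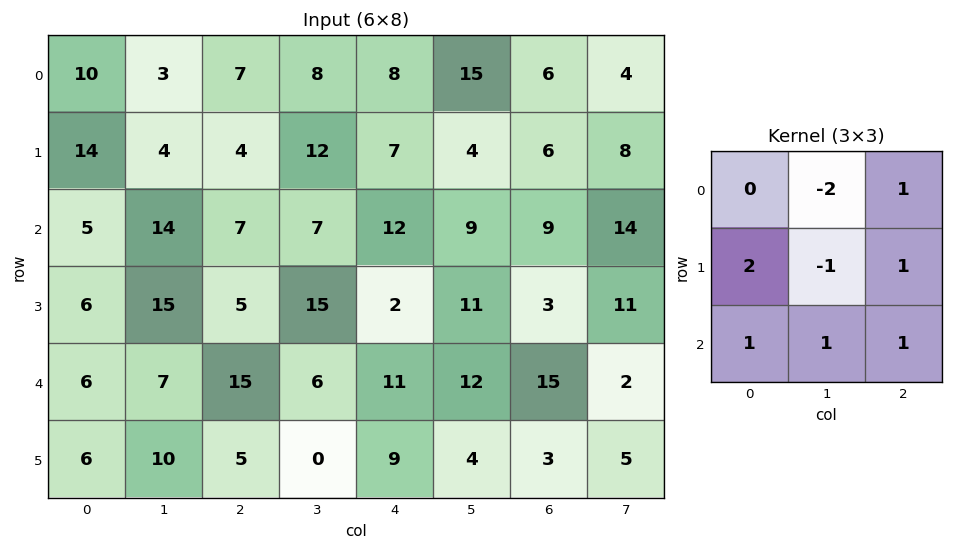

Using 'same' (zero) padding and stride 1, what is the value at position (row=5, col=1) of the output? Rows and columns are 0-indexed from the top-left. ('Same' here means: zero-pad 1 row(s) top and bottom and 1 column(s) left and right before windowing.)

8

The receptive field on the zero-padded input at this output position is [6 7 15 / 6 10 5 / 0 0 0]. Elementwise product with the kernel and sum: 7·-2 + 15·1 + 6·2 + 10·-1 + 5·1 + 0·1 + 0·1 + 0·1.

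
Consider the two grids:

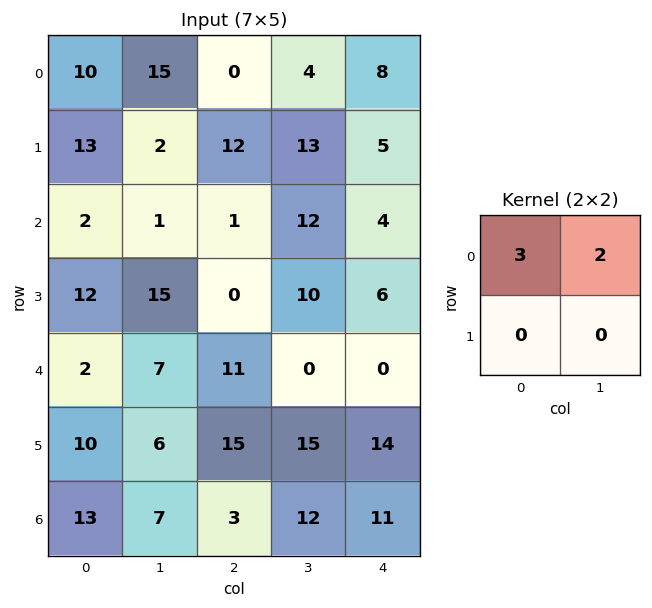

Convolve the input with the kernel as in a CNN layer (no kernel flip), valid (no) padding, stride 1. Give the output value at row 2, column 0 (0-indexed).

8

The receptive field on the input at this output position is [2 1 / 12 15]. Elementwise product with the kernel and sum: 2·3 + 1·2.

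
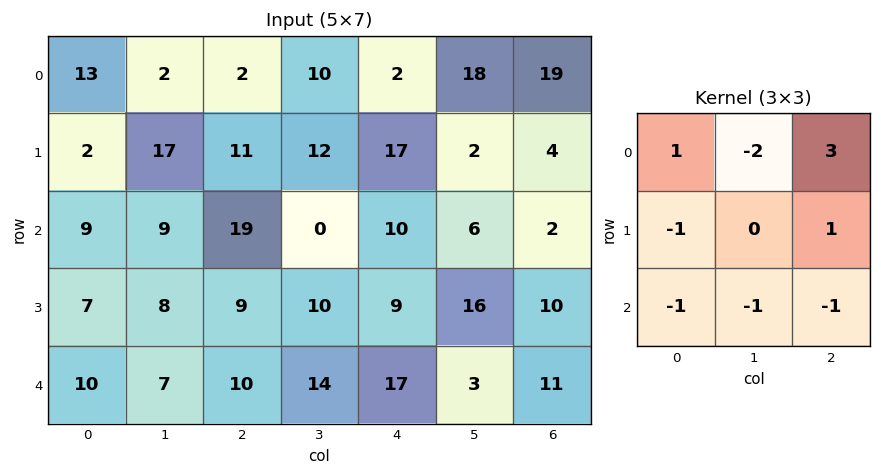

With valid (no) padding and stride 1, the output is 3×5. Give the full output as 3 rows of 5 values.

Output[0,0]: The receptive field on the input at this output position is [13 2 2 / 2 17 11 / 9 9 19]. Elementwise product with the kernel and sum: 13·1 + 2·-2 + 2·3 + 2·-1 + 11·1 + 9·-1 + 9·-1 + 19·-1.

-13 -5 -35 34 -8
-13 -5 1 -45 -18
23 -58 8 -30 -26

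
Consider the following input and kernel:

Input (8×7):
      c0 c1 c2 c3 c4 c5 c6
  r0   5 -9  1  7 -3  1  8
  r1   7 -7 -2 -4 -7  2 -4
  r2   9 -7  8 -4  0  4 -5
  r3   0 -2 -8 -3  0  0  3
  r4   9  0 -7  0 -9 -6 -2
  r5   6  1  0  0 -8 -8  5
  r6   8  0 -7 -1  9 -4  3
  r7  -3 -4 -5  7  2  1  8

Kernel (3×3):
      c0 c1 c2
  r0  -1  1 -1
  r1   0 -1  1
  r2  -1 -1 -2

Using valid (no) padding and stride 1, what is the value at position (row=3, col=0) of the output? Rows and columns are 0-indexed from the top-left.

The receptive field on the input at this output position is [0 -2 -8 / 9 0 -7 / 6 1 0]. Elementwise product with the kernel and sum: 0·-1 + -2·1 + -8·-1 + 0·-1 + -7·1 + 6·-1 + 1·-1 + 0·-2.

-8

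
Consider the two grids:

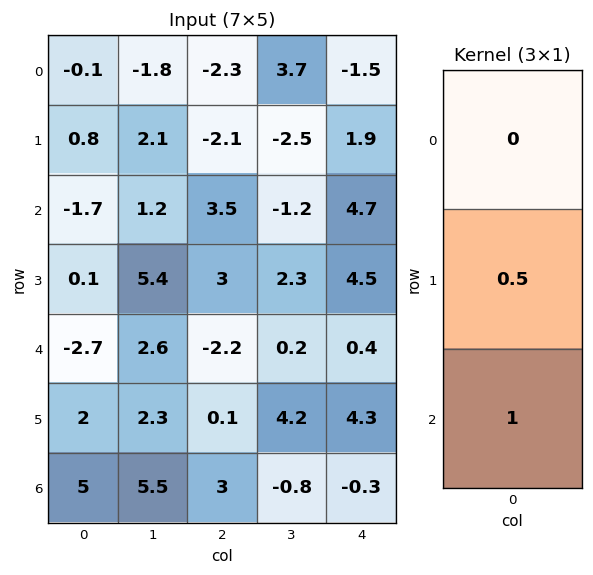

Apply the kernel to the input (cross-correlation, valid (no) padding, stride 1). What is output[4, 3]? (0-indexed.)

1.3

The receptive field on the input at this output position is [0.2 / 4.2 / -0.8]. Elementwise product with the kernel and sum: 4.2·0.5 + -0.8·1.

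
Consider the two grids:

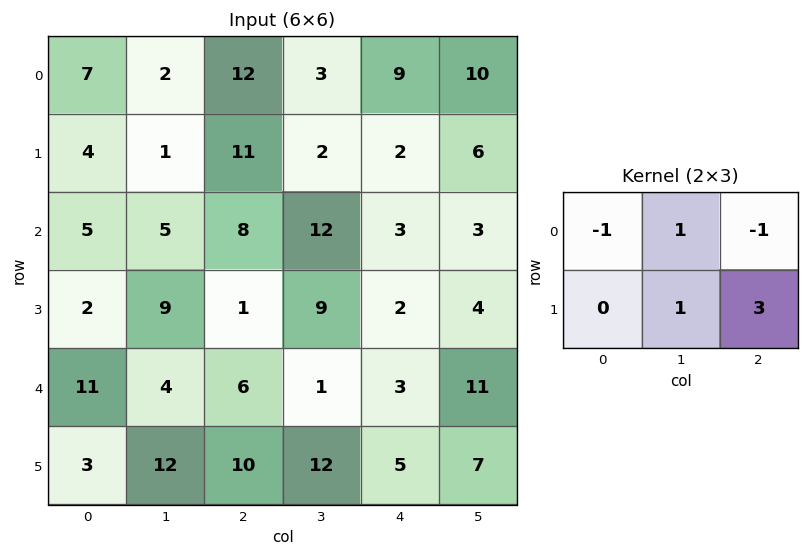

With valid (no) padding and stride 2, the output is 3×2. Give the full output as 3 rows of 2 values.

Output[0,0]: The receptive field on the input at this output position is [7 2 12 / 4 1 11]. Elementwise product with the kernel and sum: 7·-1 + 2·1 + 12·-1 + 1·1 + 11·3.
Output[0,1]: The receptive field on the input at this output position is [12 3 9 / 11 2 2]. Elementwise product with the kernel and sum: 12·-1 + 3·1 + 9·-1 + 2·1 + 2·3.

17 -10
4 16
29 19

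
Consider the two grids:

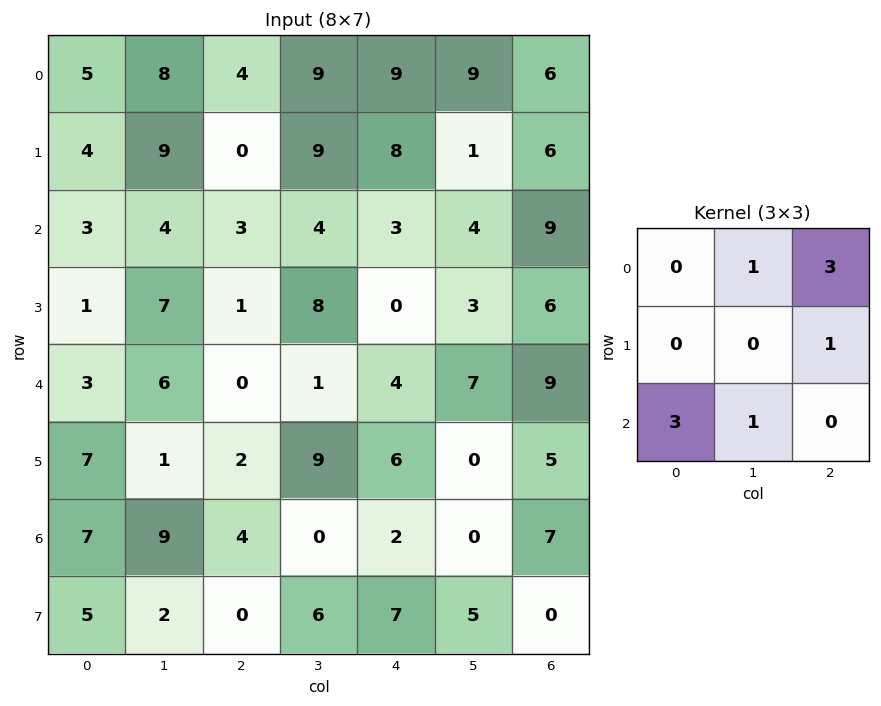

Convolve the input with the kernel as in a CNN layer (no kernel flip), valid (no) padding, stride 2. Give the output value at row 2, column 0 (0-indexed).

38

The receptive field on the input at this output position is [3 6 0 / 7 1 2 / 7 9 4]. Elementwise product with the kernel and sum: 6·1 + 0·3 + 2·1 + 7·3 + 9·1.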